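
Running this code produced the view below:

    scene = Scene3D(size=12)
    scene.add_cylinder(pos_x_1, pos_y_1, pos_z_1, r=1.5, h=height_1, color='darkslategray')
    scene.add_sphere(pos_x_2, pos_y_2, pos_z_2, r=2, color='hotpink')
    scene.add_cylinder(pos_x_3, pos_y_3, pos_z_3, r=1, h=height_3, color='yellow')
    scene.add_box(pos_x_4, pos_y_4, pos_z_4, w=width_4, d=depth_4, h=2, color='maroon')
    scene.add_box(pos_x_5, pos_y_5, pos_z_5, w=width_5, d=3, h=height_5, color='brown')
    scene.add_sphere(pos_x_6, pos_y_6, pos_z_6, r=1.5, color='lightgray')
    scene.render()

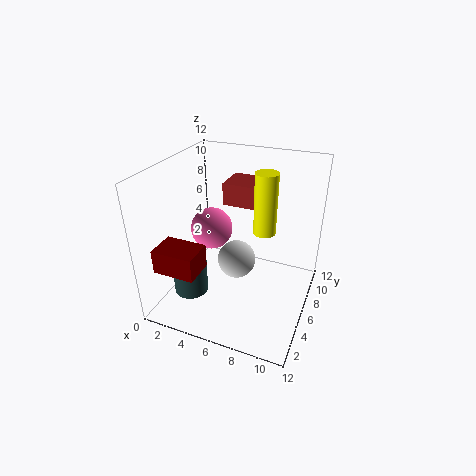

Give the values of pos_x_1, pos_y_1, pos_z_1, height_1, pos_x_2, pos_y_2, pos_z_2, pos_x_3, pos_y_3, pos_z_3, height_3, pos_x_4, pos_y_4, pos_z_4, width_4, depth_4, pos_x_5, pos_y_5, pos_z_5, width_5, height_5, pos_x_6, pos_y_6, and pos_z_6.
pos_x_1 = 2; pos_y_1 = 4.5; pos_z_1 = 0.5; height_1 = 3; pos_x_2 = 2; pos_y_2 = 9; pos_z_2 = 4.5; pos_x_3 = 7.5; pos_y_3 = 8.5; pos_z_3 = 5.5; height_3 = 5.5; pos_x_4 = 0.5; pos_y_4 = 1.5; pos_z_4 = 4; width_4 = 3.5; depth_4 = 2.5; pos_x_5 = 3.5; pos_y_5 = 8.5; pos_z_5 = 7.5; width_5 = 4; height_5 = 2; pos_x_6 = 6.5; pos_y_6 = 4.5; pos_z_6 = 5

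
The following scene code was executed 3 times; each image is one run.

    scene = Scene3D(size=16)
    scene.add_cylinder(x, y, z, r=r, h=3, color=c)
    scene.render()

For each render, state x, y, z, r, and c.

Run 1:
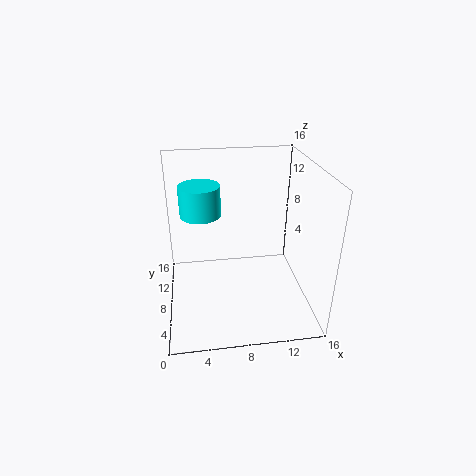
x = 4
y = 6
z = 12
r = 2
c = 'cyan'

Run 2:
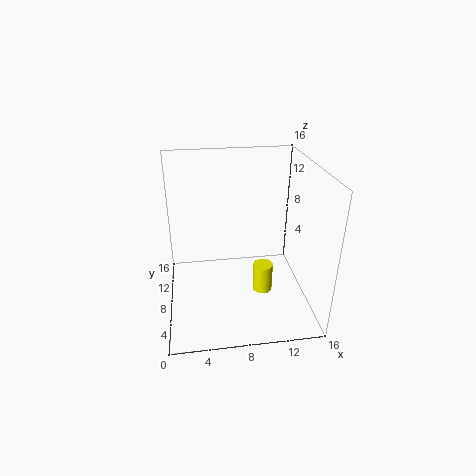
x = 10
y = 4
z = 4
r = 1
c = 'yellow'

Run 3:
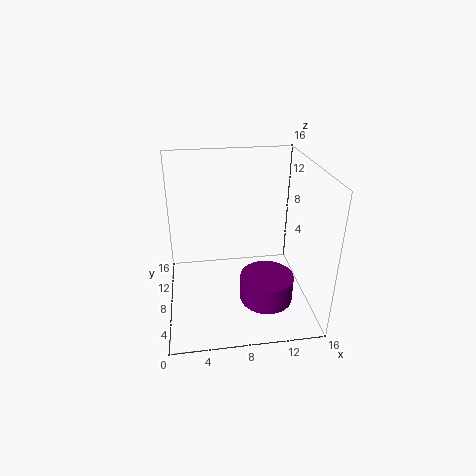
x = 11
y = 6
z = 1
r = 3
c = 'purple'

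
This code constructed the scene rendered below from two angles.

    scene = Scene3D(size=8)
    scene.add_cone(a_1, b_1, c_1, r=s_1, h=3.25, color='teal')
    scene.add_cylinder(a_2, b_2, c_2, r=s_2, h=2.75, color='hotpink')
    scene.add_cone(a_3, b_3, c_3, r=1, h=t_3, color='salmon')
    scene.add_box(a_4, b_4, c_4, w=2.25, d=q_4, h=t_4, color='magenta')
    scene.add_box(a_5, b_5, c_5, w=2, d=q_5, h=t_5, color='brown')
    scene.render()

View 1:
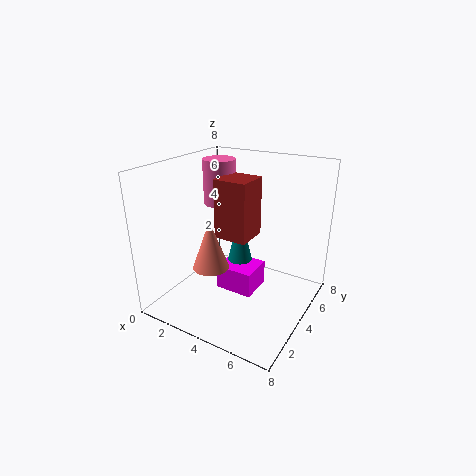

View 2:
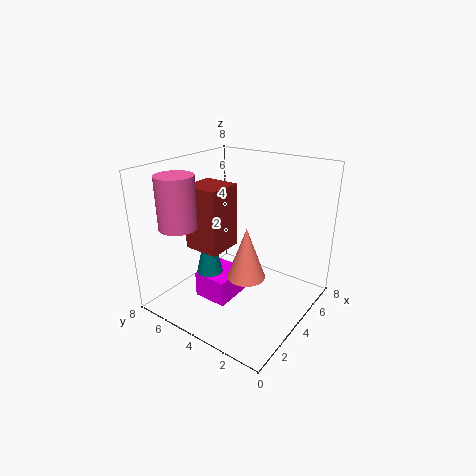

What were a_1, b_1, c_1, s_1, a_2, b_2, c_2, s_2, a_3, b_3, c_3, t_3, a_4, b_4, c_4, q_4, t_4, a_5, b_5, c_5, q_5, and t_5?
a_1 = 3.25; b_1 = 5.5; c_1 = 1.75; s_1 = 0.75; a_2 = 1.5; b_2 = 6; c_2 = 5; s_2 = 1; a_3 = 3; b_3 = 2.75; c_3 = 2.5; t_3 = 2.75; a_4 = 2.5; b_4 = 4; c_4 = 0.25; q_4 = 2; t_4 = 1.5; a_5 = 2.25; b_5 = 4.25; c_5 = 3.5; q_5 = 2; t_5 = 3.5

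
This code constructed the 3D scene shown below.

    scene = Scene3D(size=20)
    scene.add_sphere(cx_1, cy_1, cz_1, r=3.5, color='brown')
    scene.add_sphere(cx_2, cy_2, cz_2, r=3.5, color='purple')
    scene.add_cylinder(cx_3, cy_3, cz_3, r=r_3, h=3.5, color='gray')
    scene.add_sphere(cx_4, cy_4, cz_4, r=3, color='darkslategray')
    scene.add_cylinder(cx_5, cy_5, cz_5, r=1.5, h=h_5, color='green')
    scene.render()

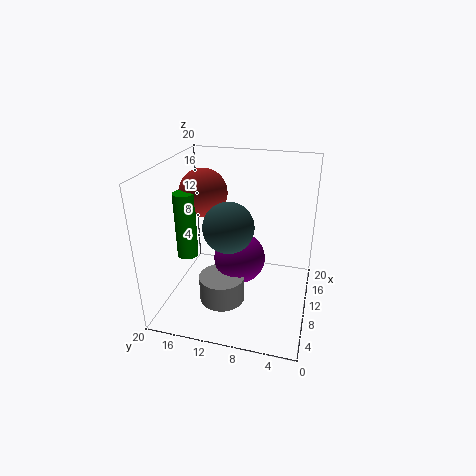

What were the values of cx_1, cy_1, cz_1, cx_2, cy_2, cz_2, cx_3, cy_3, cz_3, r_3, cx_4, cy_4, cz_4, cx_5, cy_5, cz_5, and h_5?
cx_1 = 13, cy_1 = 16, cz_1 = 15, cx_2 = 9, cy_2 = 9.5, cz_2 = 7.5, cx_3 = 5.5, cy_3 = 11, cz_3 = 3, r_3 = 3, cx_4 = 4, cy_4 = 9.5, cz_4 = 14.5, cx_5 = 9.5, cy_5 = 17.5, cz_5 = 6.5, h_5 = 9.5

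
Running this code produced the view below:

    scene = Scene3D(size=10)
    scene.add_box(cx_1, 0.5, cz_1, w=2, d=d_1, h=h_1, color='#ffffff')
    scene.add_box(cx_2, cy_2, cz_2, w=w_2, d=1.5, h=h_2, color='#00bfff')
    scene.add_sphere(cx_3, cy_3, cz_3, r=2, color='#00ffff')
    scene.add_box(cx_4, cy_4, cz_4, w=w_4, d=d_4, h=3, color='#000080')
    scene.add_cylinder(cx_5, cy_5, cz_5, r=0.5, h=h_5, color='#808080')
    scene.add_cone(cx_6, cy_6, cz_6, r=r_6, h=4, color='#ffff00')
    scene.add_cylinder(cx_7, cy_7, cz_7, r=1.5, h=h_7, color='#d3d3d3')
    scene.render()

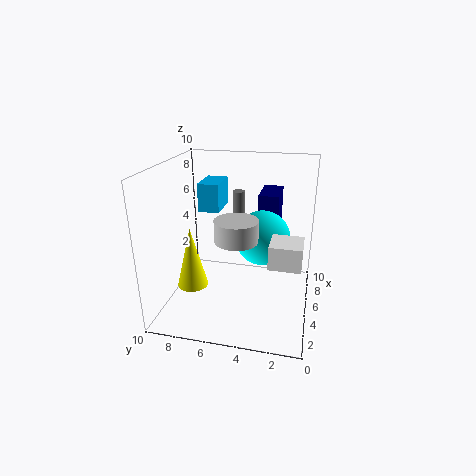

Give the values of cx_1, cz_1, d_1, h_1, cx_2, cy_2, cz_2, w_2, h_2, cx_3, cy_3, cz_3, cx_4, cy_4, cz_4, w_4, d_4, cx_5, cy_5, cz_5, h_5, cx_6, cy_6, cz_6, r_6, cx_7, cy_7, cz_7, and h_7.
cx_1 = 2, cz_1 = 4.5, d_1 = 2, h_1 = 1.5, cx_2 = 5.5, cy_2 = 6.5, cz_2 = 6.5, w_2 = 2.5, h_2 = 2, cx_3 = 6.5, cy_3 = 3.5, cz_3 = 4.5, cx_4 = 7, cy_4 = 2.5, cz_4 = 4.5, w_4 = 3, d_4 = 1.5, cx_5 = 9.5, cy_5 = 6, cz_5 = 3, h_5 = 4, cx_6 = 2.5, cy_6 = 7.5, cz_6 = 2.5, r_6 = 1, cx_7 = 4.5, cy_7 = 5, cz_7 = 5, h_7 = 1.5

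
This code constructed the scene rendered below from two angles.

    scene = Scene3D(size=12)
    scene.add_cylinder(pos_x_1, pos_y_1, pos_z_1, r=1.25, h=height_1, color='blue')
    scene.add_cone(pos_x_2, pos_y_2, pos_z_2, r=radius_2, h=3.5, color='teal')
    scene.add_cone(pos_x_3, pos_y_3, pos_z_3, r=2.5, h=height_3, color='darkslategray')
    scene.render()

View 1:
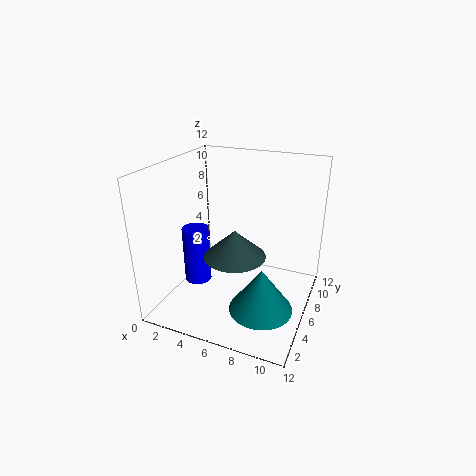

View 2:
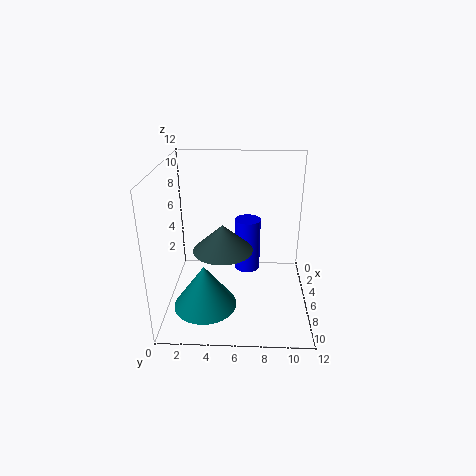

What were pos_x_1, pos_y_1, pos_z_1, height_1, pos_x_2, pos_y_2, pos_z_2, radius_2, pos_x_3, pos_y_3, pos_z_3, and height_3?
pos_x_1 = 1.5
pos_y_1 = 6.75
pos_z_1 = 0.5
height_1 = 5.25
pos_x_2 = 9
pos_y_2 = 3.5
pos_z_2 = 1.5
radius_2 = 2.5
pos_x_3 = 6.25
pos_y_3 = 4.75
pos_z_3 = 5
height_3 = 2.25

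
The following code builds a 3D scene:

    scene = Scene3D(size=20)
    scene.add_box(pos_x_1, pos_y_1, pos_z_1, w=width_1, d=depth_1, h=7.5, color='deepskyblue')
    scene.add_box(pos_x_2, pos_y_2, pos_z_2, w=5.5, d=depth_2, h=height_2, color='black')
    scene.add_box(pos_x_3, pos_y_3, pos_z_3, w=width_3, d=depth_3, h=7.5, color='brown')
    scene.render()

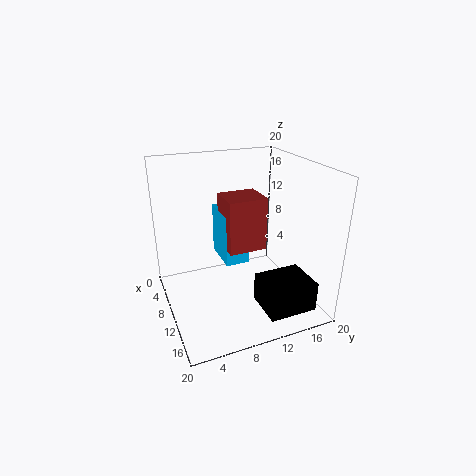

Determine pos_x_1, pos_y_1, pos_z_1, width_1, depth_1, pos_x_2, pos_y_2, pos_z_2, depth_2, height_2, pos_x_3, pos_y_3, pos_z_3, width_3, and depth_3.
pos_x_1 = 3.5
pos_y_1 = 8.5
pos_z_1 = 5.5
width_1 = 6
depth_1 = 3.5
pos_x_2 = 13.5
pos_y_2 = 11
pos_z_2 = 2
depth_2 = 6.5
height_2 = 4
pos_x_3 = 6
pos_y_3 = 8.5
pos_z_3 = 8
width_3 = 5
depth_3 = 5.5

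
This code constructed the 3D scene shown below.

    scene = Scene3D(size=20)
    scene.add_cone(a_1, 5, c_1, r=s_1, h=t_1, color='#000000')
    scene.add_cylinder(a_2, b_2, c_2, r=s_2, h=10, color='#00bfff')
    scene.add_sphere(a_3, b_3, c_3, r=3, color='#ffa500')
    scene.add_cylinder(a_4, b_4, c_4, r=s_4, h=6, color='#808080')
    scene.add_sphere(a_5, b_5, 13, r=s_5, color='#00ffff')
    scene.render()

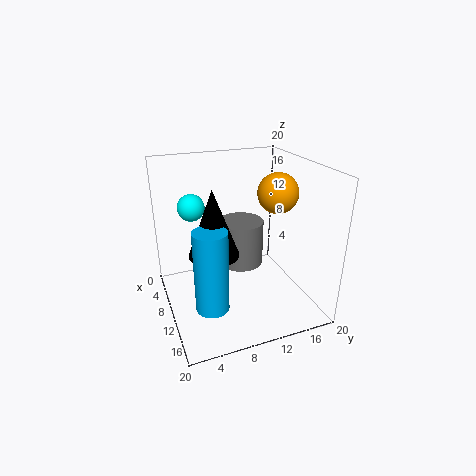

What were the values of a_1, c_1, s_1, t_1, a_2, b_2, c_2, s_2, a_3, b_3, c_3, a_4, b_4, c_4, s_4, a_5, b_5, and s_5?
a_1 = 15; c_1 = 11; s_1 = 3; t_1 = 8; a_2 = 17; b_2 = 4; c_2 = 5; s_2 = 2; a_3 = 8; b_3 = 17; c_3 = 15; a_4 = 11; b_4 = 10; c_4 = 7; s_4 = 3; a_5 = 4; b_5 = 5; s_5 = 2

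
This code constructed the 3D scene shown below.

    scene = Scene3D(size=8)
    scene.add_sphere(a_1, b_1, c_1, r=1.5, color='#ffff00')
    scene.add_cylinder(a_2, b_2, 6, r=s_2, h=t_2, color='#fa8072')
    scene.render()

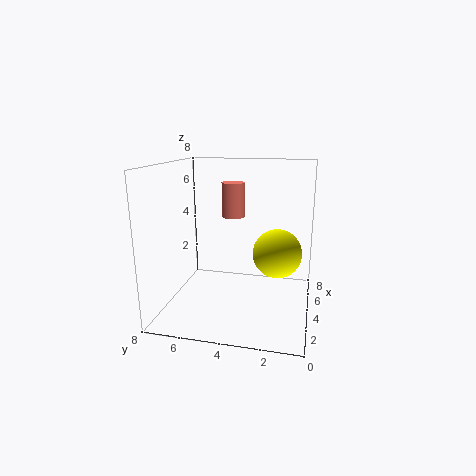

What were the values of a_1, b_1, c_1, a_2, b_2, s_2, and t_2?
a_1 = 6, b_1 = 2, c_1 = 2.5, a_2 = 1, b_2 = 3.5, s_2 = 0.5, t_2 = 1.5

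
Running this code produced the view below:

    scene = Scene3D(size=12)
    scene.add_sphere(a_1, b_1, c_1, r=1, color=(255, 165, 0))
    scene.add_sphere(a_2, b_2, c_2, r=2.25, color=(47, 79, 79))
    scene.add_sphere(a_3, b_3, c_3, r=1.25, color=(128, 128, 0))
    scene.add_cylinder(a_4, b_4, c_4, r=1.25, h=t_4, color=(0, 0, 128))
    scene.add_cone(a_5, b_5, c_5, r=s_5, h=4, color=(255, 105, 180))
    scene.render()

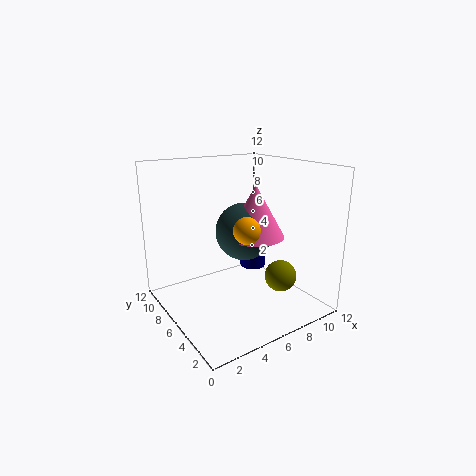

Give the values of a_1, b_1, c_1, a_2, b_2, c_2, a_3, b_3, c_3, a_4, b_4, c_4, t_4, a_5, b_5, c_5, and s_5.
a_1 = 4.75
b_1 = 3
c_1 = 7.75
a_2 = 5.75
b_2 = 4.75
c_2 = 7
a_3 = 7.75
b_3 = 2.5
c_3 = 3.5
a_4 = 10
b_4 = 9.25
c_4 = 1.25
t_4 = 2.5
a_5 = 6.25
b_5 = 4
c_5 = 6.75
s_5 = 2.25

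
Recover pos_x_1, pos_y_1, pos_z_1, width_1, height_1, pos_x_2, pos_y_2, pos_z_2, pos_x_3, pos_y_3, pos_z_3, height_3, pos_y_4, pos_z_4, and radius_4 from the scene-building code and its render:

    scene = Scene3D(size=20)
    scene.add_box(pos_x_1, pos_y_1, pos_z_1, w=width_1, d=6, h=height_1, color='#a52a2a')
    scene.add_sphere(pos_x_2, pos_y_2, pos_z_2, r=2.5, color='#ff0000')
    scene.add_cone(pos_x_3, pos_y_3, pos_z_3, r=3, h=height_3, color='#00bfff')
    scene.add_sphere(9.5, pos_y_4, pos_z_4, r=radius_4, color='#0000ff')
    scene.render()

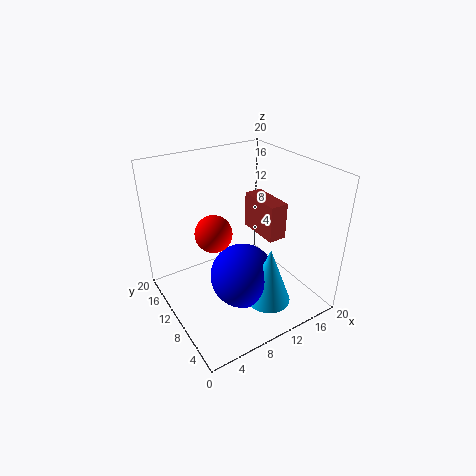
pos_x_1 = 12.5
pos_y_1 = 6
pos_z_1 = 10.5
width_1 = 2.5
height_1 = 5
pos_x_2 = 6.5
pos_y_2 = 10.5
pos_z_2 = 11.5
pos_x_3 = 11.5
pos_y_3 = 4.5
pos_z_3 = 2.5
height_3 = 8
pos_y_4 = 8
pos_z_4 = 5
radius_4 = 4.5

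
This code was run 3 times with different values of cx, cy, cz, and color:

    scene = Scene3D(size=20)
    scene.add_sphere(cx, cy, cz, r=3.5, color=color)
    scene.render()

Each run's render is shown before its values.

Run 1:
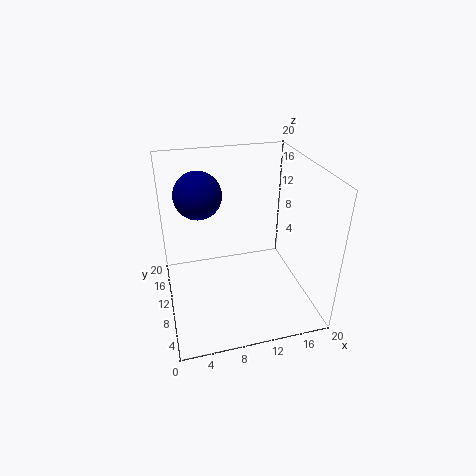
cx = 5.5
cy = 15.5
cz = 14.5
color = 'navy'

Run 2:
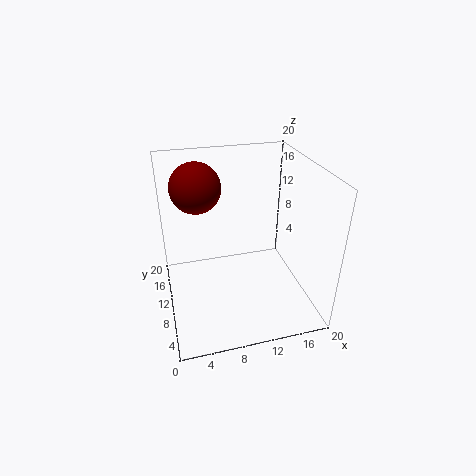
cx = 5
cy = 13.5
cz = 16.5
color = 'maroon'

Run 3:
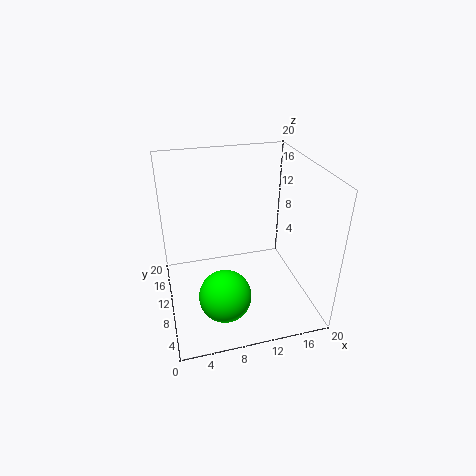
cx = 7
cy = 5.5
cz = 4
color = 'lime'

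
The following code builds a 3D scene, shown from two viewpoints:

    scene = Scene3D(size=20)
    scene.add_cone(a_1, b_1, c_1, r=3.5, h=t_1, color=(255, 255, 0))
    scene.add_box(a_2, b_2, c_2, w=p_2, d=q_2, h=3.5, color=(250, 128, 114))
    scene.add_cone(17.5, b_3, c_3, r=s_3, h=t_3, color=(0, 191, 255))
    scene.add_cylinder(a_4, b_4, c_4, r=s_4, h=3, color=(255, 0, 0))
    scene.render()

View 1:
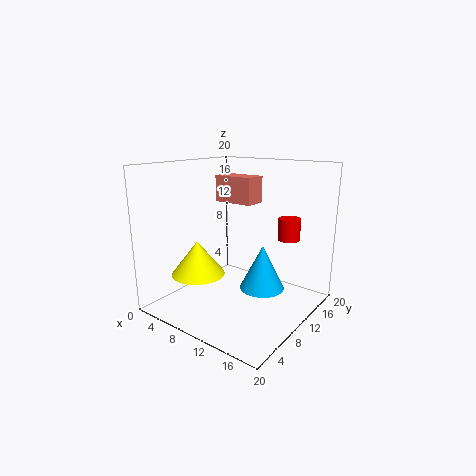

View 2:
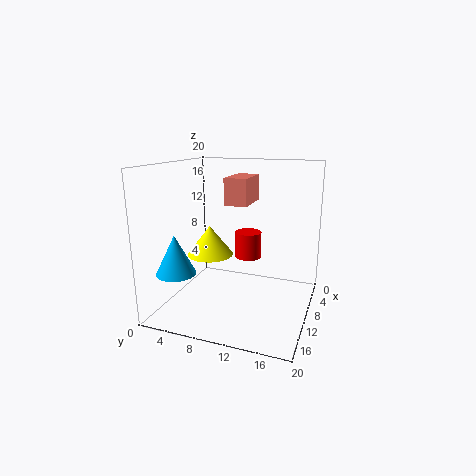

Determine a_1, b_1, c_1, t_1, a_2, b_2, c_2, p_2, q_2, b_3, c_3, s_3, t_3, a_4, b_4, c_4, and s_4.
a_1 = 7.5; b_1 = 4.5; c_1 = 6; t_1 = 4.5; a_2 = 7; b_2 = 9; c_2 = 15; p_2 = 5.5; q_2 = 3; b_3 = 4.5; c_3 = 7; s_3 = 2.5; t_3 = 5; a_4 = 16; b_4 = 13.5; c_4 = 10; s_4 = 1.5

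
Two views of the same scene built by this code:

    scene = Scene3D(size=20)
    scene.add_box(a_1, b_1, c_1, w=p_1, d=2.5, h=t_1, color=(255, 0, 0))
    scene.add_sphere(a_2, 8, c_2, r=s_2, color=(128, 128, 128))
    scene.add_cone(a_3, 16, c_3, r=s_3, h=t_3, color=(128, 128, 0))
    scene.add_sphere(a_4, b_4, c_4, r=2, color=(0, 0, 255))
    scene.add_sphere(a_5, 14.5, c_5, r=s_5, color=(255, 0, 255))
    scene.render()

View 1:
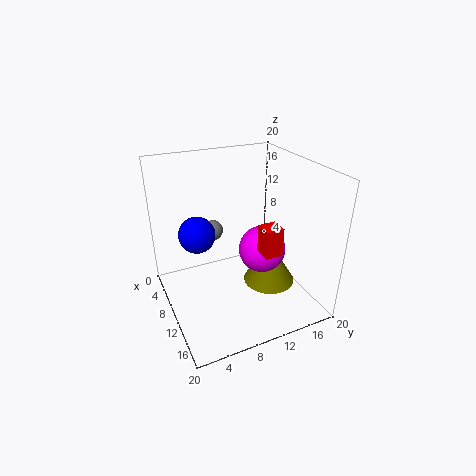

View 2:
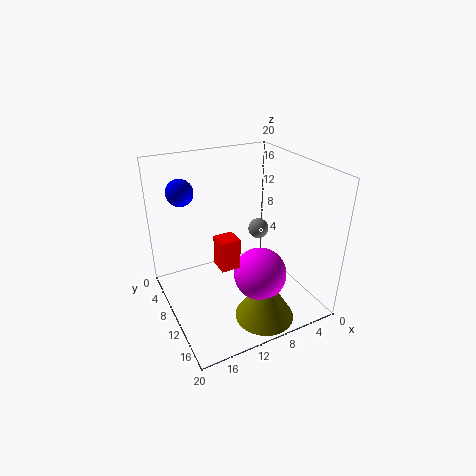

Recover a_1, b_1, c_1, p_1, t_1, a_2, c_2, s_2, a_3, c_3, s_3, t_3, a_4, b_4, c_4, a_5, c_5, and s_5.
a_1 = 12
b_1 = 12
c_1 = 8.5
p_1 = 2.5
t_1 = 4
a_2 = 5.5
c_2 = 9.5
s_2 = 1.5
a_3 = 9
c_3 = 0.5
s_3 = 4
t_3 = 6.5
a_4 = 15.5
b_4 = 2.5
c_4 = 15
a_5 = 9
c_5 = 6.5
s_5 = 3.5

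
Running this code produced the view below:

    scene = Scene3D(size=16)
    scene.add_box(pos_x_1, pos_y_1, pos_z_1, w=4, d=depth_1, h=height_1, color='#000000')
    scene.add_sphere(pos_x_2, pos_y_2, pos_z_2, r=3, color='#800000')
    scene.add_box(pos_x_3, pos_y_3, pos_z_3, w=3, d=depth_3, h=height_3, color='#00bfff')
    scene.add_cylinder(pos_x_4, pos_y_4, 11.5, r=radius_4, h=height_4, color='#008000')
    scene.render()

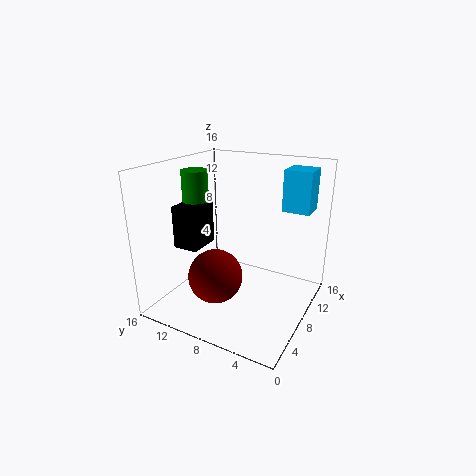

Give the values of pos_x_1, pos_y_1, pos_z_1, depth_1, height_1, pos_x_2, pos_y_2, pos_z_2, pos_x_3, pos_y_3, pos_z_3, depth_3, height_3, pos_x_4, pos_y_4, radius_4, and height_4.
pos_x_1 = 6
pos_y_1 = 12.5
pos_z_1 = 6
depth_1 = 3
height_1 = 5
pos_x_2 = 5.5
pos_y_2 = 9.5
pos_z_2 = 4
pos_x_3 = 10.5
pos_y_3 = 1
pos_z_3 = 11
depth_3 = 3
height_3 = 4.5
pos_x_4 = 8
pos_y_4 = 13.5
radius_4 = 1.5
height_4 = 3.5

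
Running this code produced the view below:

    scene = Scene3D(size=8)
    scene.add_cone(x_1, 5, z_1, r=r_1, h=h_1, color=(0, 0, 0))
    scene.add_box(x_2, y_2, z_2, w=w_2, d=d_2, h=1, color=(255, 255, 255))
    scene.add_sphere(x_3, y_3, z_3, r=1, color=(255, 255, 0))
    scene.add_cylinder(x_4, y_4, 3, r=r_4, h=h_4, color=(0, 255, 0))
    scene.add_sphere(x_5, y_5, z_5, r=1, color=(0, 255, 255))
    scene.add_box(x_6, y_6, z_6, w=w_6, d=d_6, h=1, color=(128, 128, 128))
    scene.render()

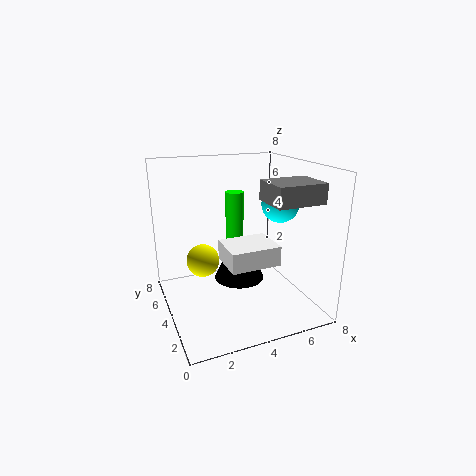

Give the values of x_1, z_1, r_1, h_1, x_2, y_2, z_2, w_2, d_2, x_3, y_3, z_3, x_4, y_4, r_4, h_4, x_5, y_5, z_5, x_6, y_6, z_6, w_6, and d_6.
x_1 = 4.5; z_1 = 1; r_1 = 1.5; h_1 = 3; x_2 = 2.5; y_2 = 1; z_2 = 3.5; w_2 = 2.5; d_2 = 2; x_3 = 2.5; y_3 = 6; z_3 = 2; x_4 = 4; y_4 = 4.5; r_4 = 0.5; h_4 = 3.5; x_5 = 6; y_5 = 3; z_5 = 6; x_6 = 4.5; y_6 = 0.5; z_6 = 6.5; w_6 = 2.5; d_6 = 2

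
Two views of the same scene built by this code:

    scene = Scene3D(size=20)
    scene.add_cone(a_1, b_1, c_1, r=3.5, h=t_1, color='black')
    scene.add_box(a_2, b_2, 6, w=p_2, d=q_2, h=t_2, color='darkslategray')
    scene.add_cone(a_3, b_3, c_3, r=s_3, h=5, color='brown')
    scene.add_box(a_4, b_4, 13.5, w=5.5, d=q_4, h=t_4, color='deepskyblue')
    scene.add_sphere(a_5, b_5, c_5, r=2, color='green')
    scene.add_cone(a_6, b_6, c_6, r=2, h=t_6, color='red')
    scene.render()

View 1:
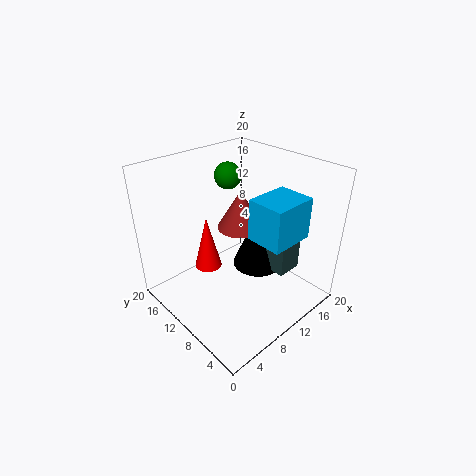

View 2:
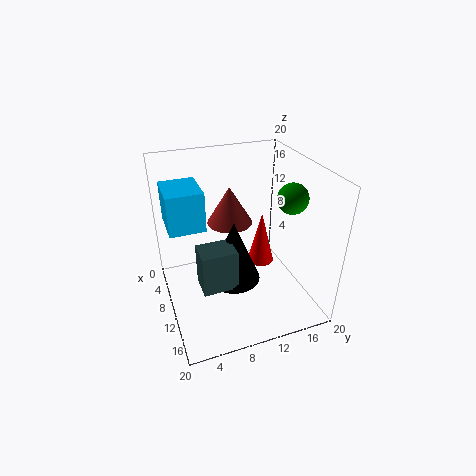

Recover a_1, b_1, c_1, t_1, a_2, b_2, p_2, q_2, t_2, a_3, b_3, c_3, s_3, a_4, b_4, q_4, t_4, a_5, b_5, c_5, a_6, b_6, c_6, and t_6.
a_1 = 12.5
b_1 = 8.5
c_1 = 5.5
t_1 = 8.5
a_2 = 12
b_2 = 3.5
p_2 = 3.5
q_2 = 4.5
t_2 = 5.5
a_3 = 9.5
b_3 = 9
c_3 = 12.5
s_3 = 3
a_4 = 7
b_4 = 0.5
q_4 = 4.5
t_4 = 5
a_5 = 13.5
b_5 = 16
c_5 = 16.5
a_6 = 8
b_6 = 14.5
c_6 = 4
t_6 = 8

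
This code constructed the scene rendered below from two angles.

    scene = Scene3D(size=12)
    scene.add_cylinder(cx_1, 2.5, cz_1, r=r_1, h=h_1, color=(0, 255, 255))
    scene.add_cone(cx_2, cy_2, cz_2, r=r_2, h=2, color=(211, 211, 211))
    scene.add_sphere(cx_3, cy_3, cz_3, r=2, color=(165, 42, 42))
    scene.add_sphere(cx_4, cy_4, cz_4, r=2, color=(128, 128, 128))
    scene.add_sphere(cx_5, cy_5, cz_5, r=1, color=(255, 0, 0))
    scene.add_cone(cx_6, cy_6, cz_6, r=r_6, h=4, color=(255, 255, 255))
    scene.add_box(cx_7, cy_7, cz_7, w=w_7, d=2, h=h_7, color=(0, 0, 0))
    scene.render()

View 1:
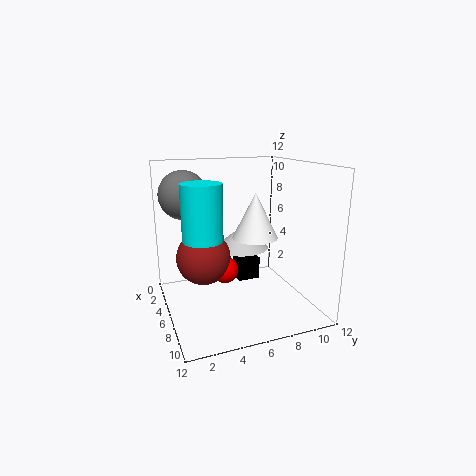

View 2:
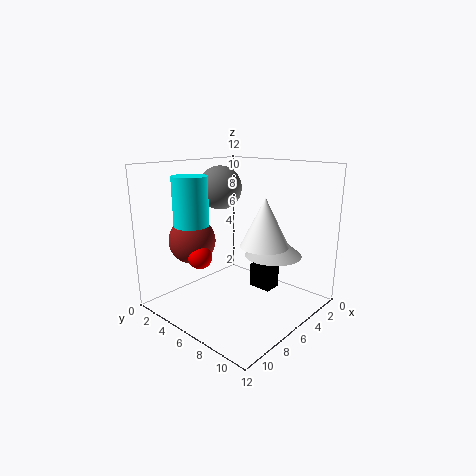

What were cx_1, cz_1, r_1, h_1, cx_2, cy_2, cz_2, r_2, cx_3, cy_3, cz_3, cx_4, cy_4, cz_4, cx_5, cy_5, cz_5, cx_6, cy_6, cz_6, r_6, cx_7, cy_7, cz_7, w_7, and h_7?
cx_1 = 8, cz_1 = 6.5, r_1 = 1.5, h_1 = 4.5, cx_2 = 3, cy_2 = 7.5, cz_2 = 4, r_2 = 2.5, cx_3 = 8, cy_3 = 2.5, cz_3 = 5.5, cx_4 = 4, cy_4 = 2, cz_4 = 9.5, cx_5 = 8.5, cy_5 = 4, cz_5 = 4.5, cx_6 = 5, cy_6 = 8, cz_6 = 5.5, r_6 = 2, cx_7 = 3.5, cy_7 = 6.5, cz_7 = 1.5, w_7 = 1.5, h_7 = 2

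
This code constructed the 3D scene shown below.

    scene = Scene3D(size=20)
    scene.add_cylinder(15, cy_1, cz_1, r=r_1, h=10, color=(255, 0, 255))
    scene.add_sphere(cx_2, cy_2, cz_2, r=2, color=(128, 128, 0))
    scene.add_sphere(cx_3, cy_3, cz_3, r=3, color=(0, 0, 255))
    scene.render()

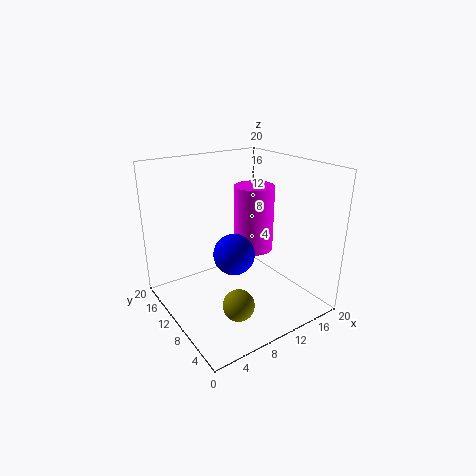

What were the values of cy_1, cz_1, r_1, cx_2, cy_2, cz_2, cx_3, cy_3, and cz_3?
cy_1 = 13; cz_1 = 6; r_1 = 3; cx_2 = 6; cy_2 = 4; cz_2 = 4; cx_3 = 10; cy_3 = 11; cz_3 = 7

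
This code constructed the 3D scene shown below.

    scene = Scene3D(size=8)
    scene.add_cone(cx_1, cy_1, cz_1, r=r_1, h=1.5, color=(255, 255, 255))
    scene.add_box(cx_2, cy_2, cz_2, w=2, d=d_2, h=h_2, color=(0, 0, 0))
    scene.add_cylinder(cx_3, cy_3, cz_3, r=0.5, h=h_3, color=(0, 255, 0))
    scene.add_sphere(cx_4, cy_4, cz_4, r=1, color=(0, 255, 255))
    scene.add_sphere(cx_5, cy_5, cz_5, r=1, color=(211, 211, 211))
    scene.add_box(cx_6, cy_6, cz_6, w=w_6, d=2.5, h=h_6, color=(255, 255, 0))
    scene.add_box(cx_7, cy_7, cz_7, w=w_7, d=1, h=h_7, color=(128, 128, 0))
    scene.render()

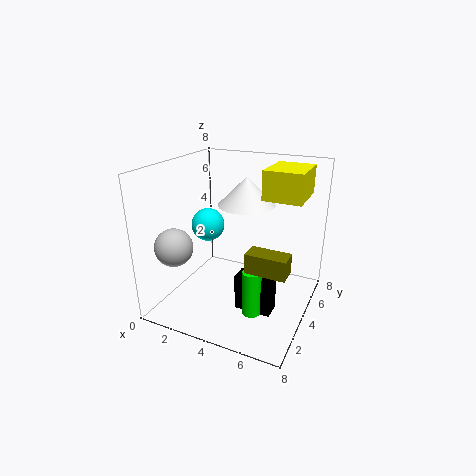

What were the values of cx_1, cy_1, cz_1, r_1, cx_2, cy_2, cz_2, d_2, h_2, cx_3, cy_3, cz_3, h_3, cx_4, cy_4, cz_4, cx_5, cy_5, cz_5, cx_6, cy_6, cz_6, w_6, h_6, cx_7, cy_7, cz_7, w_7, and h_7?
cx_1 = 4.5; cy_1 = 4; cz_1 = 6; r_1 = 1.5; cx_2 = 4.5; cy_2 = 2.5; cz_2 = 0.5; d_2 = 1; h_2 = 2; cx_3 = 5.5; cy_3 = 2.5; cz_3 = 0.5; h_3 = 2.5; cx_4 = 1.5; cy_4 = 5; cz_4 = 4; cx_5 = 1.5; cy_5 = 1.5; cz_5 = 4; cx_6 = 5.5; cy_6 = 3.5; cz_6 = 6.5; w_6 = 2; h_6 = 1.5; cx_7 = 5.5; cy_7 = 1.5; cz_7 = 3.5; w_7 = 2; h_7 = 1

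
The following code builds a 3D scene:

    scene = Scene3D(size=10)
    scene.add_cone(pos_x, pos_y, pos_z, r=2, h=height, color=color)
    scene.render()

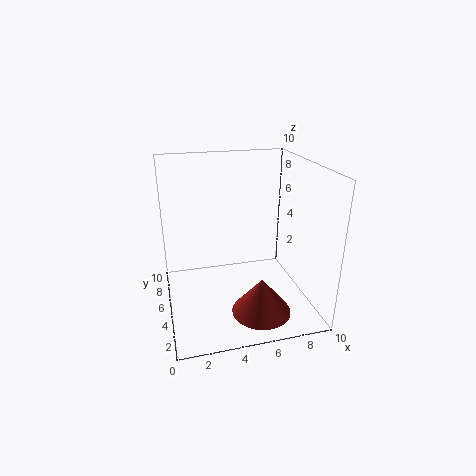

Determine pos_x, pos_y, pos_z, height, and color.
pos_x = 6
pos_y = 2.5
pos_z = 0.5
height = 2.5
color = 'brown'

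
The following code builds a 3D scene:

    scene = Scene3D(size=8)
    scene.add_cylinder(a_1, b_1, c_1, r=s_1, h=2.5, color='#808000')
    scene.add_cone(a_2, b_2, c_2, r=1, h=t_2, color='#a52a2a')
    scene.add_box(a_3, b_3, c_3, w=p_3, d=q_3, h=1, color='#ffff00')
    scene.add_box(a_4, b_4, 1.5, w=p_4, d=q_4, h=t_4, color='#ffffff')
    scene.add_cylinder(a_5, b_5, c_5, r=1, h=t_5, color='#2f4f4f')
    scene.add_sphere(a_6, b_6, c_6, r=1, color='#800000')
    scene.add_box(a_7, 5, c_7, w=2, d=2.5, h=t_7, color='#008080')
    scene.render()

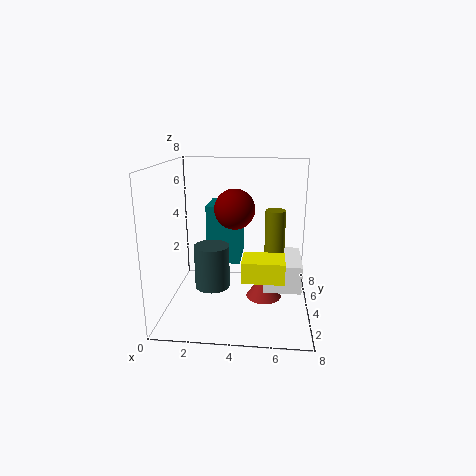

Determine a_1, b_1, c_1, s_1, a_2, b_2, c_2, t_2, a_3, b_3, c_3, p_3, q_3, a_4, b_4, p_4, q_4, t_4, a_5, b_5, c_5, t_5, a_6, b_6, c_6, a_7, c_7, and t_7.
a_1 = 6, b_1 = 2.5, c_1 = 3.5, s_1 = 0.5, a_2 = 5.5, b_2 = 4, c_2 = 0.5, t_2 = 1.5, a_3 = 4.5, b_3 = 0.5, c_3 = 3, p_3 = 2, q_3 = 1.5, a_4 = 5.5, b_4 = 2.5, p_4 = 2, q_4 = 3, t_4 = 1.5, a_5 = 2.5, b_5 = 4, c_5 = 1, t_5 = 2.5, a_6 = 4, b_6 = 2.5, c_6 = 6, a_7 = 2, c_7 = 2, t_7 = 3.5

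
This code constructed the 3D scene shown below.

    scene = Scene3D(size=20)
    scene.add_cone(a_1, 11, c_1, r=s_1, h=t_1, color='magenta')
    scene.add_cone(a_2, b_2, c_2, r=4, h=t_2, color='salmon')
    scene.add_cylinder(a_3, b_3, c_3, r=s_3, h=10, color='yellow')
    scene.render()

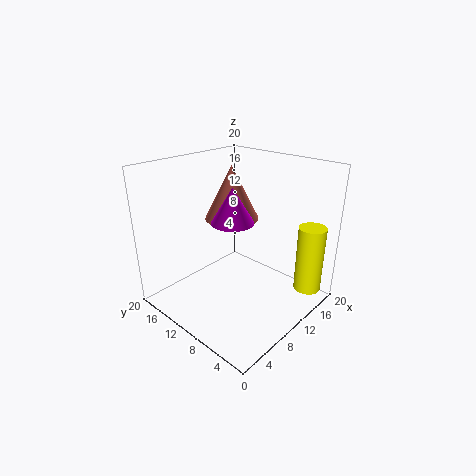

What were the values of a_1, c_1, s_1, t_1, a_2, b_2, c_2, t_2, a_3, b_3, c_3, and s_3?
a_1 = 10
c_1 = 12
s_1 = 3
t_1 = 5
a_2 = 13
b_2 = 14
c_2 = 11
t_2 = 8
a_3 = 18
b_3 = 3
c_3 = 1
s_3 = 2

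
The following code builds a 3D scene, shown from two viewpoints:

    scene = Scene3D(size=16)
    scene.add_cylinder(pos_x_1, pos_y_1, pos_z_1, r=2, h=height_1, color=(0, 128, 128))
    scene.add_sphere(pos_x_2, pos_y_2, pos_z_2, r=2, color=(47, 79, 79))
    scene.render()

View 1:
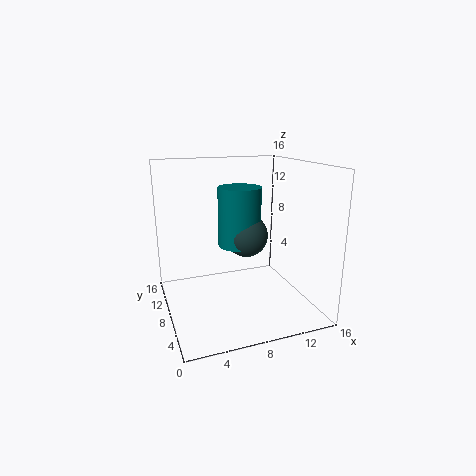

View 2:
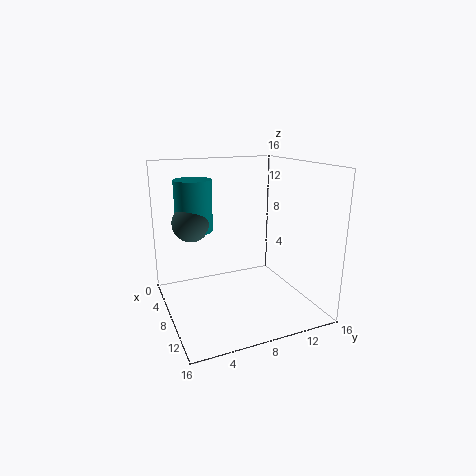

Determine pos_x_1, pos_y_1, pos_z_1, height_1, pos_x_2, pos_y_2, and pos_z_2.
pos_x_1 = 6.5
pos_y_1 = 3.5
pos_z_1 = 9
height_1 = 5.5
pos_x_2 = 7
pos_y_2 = 3
pos_z_2 = 10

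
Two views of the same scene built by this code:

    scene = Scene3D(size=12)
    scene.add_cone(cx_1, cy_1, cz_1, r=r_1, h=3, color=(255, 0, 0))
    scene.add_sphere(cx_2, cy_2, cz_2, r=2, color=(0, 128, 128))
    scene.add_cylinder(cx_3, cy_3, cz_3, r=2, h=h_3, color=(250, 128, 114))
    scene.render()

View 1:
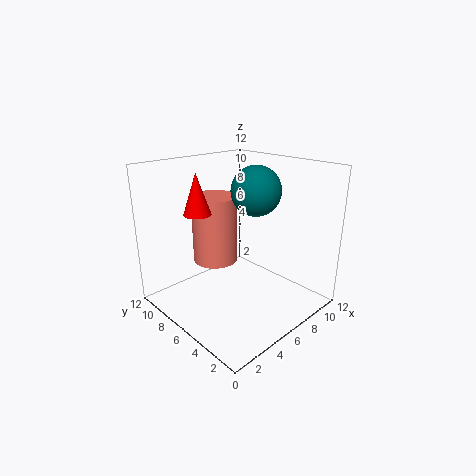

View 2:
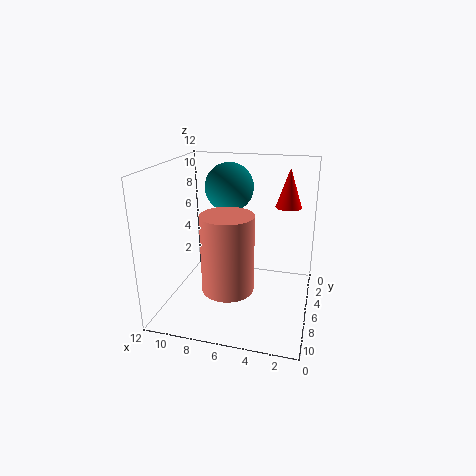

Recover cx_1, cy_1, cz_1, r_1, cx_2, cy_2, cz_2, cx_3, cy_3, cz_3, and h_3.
cx_1 = 2, cy_1 = 6, cz_1 = 9, r_1 = 1, cx_2 = 7, cy_2 = 5, cz_2 = 10, cx_3 = 6, cy_3 = 9, cz_3 = 3, h_3 = 6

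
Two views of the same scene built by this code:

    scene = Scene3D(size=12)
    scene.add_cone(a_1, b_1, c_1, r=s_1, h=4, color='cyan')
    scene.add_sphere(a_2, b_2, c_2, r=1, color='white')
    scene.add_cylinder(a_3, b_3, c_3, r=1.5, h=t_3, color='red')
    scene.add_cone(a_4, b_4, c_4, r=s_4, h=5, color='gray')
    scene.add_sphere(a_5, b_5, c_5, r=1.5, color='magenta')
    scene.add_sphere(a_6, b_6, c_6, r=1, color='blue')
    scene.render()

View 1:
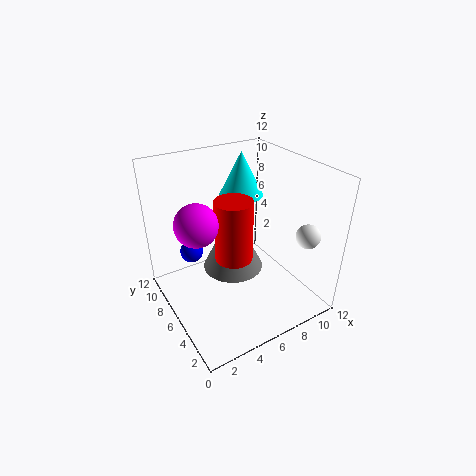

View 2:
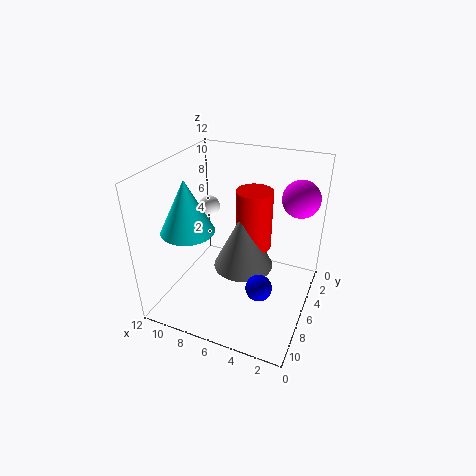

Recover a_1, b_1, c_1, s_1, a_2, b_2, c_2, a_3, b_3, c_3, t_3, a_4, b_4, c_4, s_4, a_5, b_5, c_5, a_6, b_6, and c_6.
a_1 = 8.5, b_1 = 9.5, c_1 = 8, s_1 = 2, a_2 = 10.5, b_2 = 2.5, c_2 = 6.5, a_3 = 5, b_3 = 5, c_3 = 5, t_3 = 5, a_4 = 5.5, b_4 = 6, c_4 = 3.5, s_4 = 2.5, a_5 = 1.5, b_5 = 4, c_5 = 9.5, a_6 = 3, b_6 = 9, c_6 = 4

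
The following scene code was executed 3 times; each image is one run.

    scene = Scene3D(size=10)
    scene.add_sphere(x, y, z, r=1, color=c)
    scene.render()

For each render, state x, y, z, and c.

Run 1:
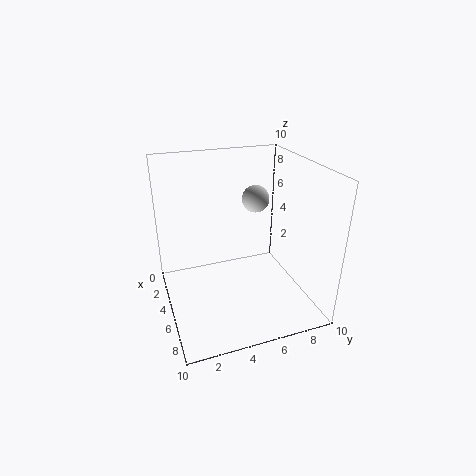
x = 3.25; y = 7; z = 7; c = 'lightgray'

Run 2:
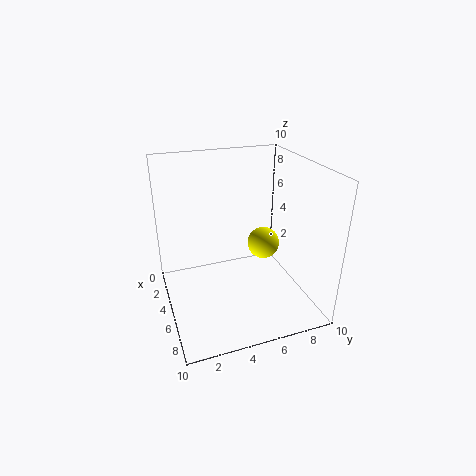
x = 7; y = 6; z = 5.5; c = 'yellow'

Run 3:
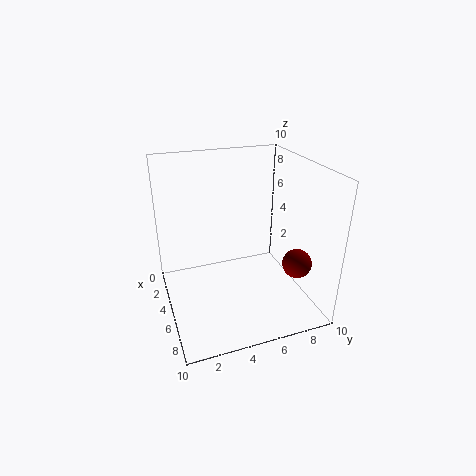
x = 7.25; y = 8.5; z = 3.5; c = 'maroon'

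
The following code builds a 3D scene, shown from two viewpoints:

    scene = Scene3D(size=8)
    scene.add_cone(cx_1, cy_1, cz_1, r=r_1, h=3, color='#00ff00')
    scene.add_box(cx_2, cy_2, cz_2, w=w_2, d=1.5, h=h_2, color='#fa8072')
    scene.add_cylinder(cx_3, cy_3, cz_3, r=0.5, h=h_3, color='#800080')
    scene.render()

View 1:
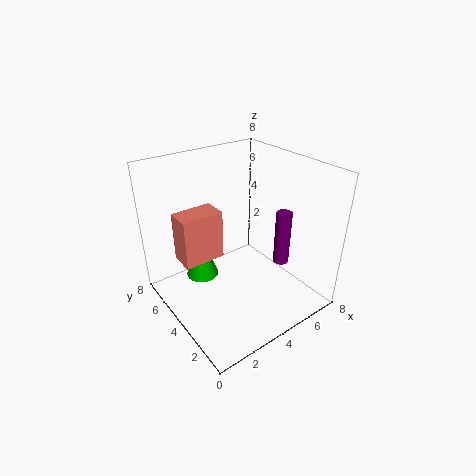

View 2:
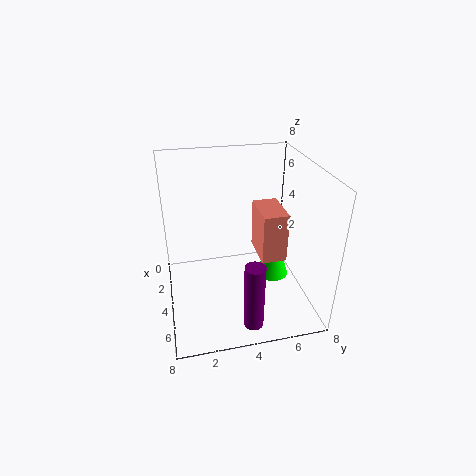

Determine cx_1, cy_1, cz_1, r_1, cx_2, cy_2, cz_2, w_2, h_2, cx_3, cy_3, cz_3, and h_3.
cx_1 = 3, cy_1 = 6.5, cz_1 = 0.5, r_1 = 1, cx_2 = 1.5, cy_2 = 5.5, cz_2 = 2, w_2 = 2.5, h_2 = 3, cx_3 = 7.5, cy_3 = 4, cz_3 = 1, h_3 = 3.5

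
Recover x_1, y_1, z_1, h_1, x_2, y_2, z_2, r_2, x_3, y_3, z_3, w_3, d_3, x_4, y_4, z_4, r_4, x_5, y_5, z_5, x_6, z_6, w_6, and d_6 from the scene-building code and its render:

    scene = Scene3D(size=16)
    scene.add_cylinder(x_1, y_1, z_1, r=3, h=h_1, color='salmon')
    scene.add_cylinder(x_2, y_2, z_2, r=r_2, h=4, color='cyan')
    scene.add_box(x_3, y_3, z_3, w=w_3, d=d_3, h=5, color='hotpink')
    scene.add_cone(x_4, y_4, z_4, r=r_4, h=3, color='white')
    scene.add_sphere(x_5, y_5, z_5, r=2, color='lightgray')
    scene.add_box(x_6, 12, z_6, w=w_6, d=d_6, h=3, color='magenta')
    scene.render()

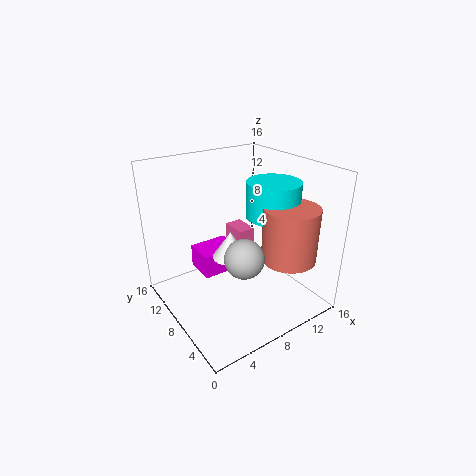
x_1 = 12
y_1 = 4
z_1 = 6
h_1 = 6
x_2 = 12
y_2 = 7
z_2 = 10
r_2 = 3
x_3 = 9
y_3 = 9
z_3 = 3
w_3 = 2
d_3 = 3
x_4 = 7
y_4 = 8
z_4 = 6
r_4 = 2
x_5 = 6
y_5 = 4
z_5 = 8
x_6 = 6
z_6 = 1
w_6 = 5
d_6 = 4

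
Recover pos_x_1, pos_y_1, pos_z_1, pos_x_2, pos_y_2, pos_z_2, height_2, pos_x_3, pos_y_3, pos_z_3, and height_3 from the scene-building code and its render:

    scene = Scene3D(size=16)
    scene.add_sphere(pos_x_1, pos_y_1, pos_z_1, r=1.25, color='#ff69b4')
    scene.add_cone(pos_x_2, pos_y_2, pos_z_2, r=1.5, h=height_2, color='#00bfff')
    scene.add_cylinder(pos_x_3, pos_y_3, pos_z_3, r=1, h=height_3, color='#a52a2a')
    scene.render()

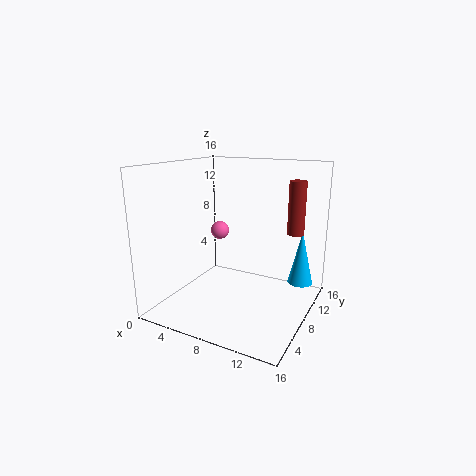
pos_x_1 = 1.75; pos_y_1 = 14.5; pos_z_1 = 6.25; pos_x_2 = 13.75; pos_y_2 = 13.5; pos_z_2 = 1.5; height_2 = 6.5; pos_x_3 = 13; pos_y_3 = 13; pos_z_3 = 7.75; height_3 = 6.25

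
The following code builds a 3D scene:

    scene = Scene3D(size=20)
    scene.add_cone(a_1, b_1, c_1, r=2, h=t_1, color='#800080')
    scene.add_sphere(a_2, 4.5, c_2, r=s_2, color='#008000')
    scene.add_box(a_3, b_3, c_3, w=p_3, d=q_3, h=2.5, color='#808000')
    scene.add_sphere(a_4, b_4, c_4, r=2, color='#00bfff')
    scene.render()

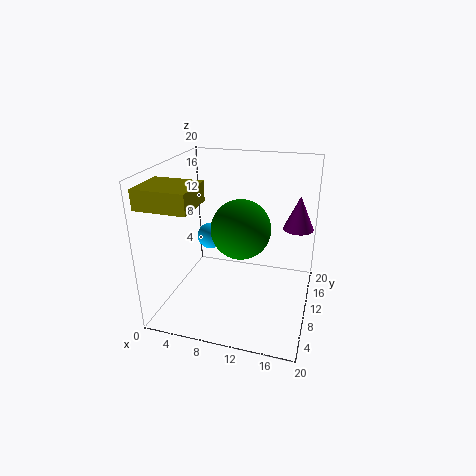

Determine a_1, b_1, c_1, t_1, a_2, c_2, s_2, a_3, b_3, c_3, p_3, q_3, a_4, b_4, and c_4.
a_1 = 18
b_1 = 11
c_1 = 12
t_1 = 4.5
a_2 = 12
c_2 = 14
s_2 = 3.5
a_3 = 0.5
b_3 = 0.5
c_3 = 16.5
p_3 = 6.5
q_3 = 5.5
a_4 = 4.5
b_4 = 13.5
c_4 = 8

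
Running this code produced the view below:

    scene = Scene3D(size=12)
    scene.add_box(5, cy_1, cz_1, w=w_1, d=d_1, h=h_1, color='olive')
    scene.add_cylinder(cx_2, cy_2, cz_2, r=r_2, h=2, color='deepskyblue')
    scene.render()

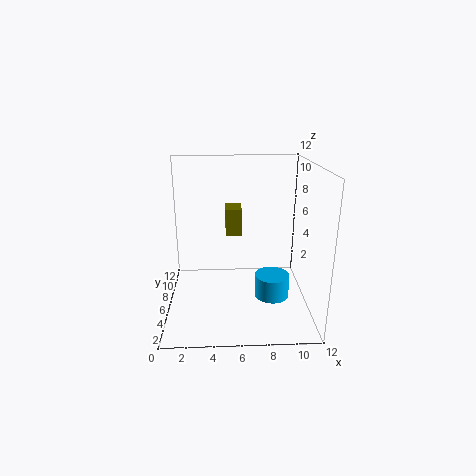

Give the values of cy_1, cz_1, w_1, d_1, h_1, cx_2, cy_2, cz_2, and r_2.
cy_1 = 9
cz_1 = 5
w_1 = 1.5
d_1 = 2.5
h_1 = 2.5
cx_2 = 9
cy_2 = 6
cz_2 = 0.5
r_2 = 1.5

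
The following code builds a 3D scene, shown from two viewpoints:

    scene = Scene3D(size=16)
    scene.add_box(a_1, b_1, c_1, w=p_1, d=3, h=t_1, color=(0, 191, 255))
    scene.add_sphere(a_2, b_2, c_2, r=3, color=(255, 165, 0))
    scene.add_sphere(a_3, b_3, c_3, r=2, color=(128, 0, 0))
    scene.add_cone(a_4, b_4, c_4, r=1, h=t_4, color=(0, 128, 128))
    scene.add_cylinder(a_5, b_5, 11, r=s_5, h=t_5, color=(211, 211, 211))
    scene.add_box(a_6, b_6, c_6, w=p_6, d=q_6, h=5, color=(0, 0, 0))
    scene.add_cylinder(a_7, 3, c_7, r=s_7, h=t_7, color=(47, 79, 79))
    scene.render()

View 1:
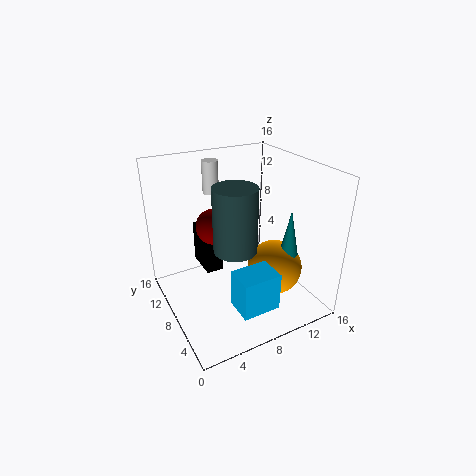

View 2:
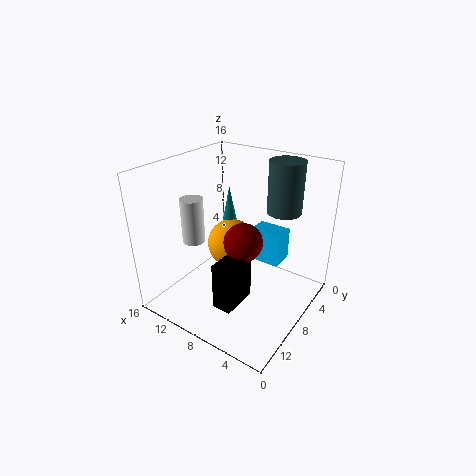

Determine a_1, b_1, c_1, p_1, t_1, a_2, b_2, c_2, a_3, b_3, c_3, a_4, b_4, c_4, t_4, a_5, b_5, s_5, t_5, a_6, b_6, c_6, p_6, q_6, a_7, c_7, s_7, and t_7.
a_1 = 5; b_1 = 1; c_1 = 3; p_1 = 4; t_1 = 4; a_2 = 11; b_2 = 5; c_2 = 5; a_3 = 6; b_3 = 10; c_3 = 9; a_4 = 12; b_4 = 4; c_4 = 7; t_4 = 5; a_5 = 8; b_5 = 15; s_5 = 1; t_5 = 4; a_6 = 5; b_6 = 10; c_6 = 3; p_6 = 2; q_6 = 4; a_7 = 5; c_7 = 10; s_7 = 2; t_7 = 6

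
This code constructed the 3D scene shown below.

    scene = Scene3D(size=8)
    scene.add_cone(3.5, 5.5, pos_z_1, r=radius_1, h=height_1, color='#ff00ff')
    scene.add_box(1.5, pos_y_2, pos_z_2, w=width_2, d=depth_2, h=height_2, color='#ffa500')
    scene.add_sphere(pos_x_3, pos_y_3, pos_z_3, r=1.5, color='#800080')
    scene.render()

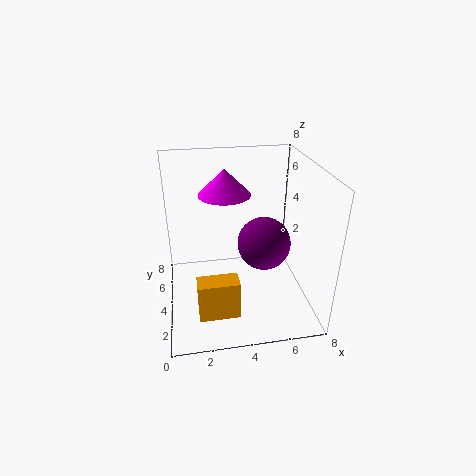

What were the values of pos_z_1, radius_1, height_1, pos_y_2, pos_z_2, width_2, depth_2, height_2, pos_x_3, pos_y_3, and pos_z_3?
pos_z_1 = 6; radius_1 = 1.5; height_1 = 1.5; pos_y_2 = 0.5; pos_z_2 = 1.5; width_2 = 2; depth_2 = 1; height_2 = 2; pos_x_3 = 5.5; pos_y_3 = 4; pos_z_3 = 3.5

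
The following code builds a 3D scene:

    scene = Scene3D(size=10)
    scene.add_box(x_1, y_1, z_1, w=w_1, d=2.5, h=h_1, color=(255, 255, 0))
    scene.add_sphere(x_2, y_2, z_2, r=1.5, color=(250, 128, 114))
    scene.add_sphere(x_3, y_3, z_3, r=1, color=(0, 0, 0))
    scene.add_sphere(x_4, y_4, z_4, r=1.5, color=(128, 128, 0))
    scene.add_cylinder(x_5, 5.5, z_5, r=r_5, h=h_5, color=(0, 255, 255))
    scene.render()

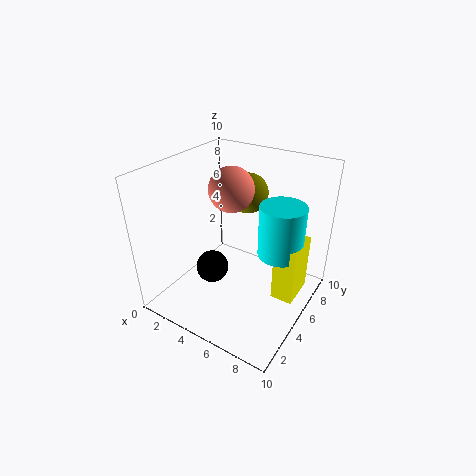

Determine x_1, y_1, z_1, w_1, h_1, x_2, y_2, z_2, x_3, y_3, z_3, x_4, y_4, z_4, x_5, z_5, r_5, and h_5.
x_1 = 8; y_1 = 4.5; z_1 = 1.5; w_1 = 1.5; h_1 = 4; x_2 = 4.5; y_2 = 5; z_2 = 8.5; x_3 = 5; y_3 = 2; z_3 = 4.5; x_4 = 4; y_4 = 8; z_4 = 7; x_5 = 8; z_5 = 4.5; r_5 = 1.5; h_5 = 3.5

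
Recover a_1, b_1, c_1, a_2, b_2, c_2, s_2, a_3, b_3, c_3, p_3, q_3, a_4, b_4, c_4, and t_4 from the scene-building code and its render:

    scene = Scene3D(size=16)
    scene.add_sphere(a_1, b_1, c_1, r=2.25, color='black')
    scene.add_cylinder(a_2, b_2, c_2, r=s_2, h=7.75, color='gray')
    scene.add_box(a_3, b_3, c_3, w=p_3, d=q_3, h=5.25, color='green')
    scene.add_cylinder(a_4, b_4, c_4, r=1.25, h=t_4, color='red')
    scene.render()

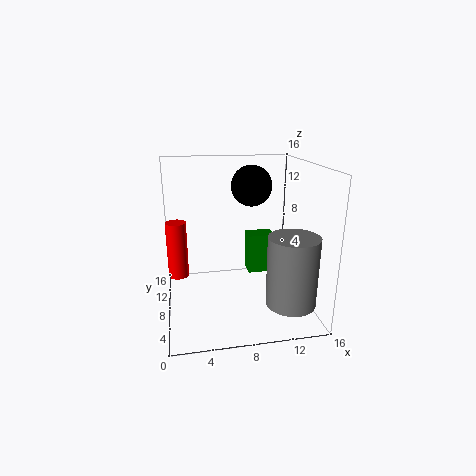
a_1 = 9.75; b_1 = 9.25; c_1 = 13.5; a_2 = 13.25; b_2 = 4.5; c_2 = 1.25; s_2 = 2.75; a_3 = 10.5; b_3 = 13.25; c_3 = 0.75; p_3 = 3.5; q_3 = 2.5; a_4 = 1.25; b_4 = 12.5; c_4 = 1.75; t_4 = 7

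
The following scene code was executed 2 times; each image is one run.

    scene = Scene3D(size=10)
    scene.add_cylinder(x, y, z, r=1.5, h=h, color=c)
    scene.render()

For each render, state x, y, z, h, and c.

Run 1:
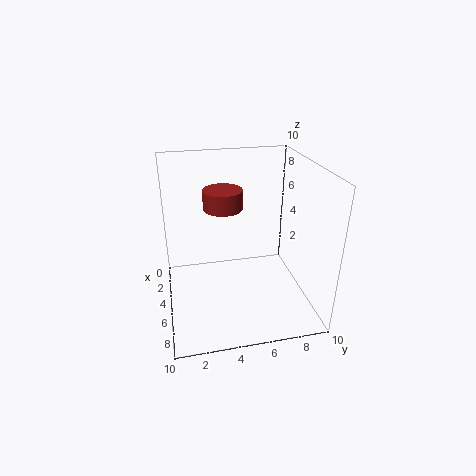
x = 2; y = 4.5; z = 6; h = 1.5; c = 'brown'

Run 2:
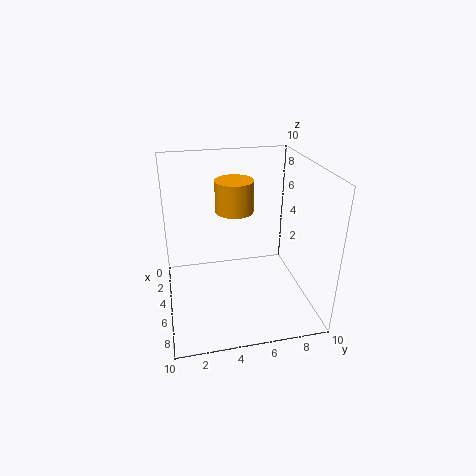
x = 1.5; y = 5.5; z = 5.5; h = 2.5; c = 'orange'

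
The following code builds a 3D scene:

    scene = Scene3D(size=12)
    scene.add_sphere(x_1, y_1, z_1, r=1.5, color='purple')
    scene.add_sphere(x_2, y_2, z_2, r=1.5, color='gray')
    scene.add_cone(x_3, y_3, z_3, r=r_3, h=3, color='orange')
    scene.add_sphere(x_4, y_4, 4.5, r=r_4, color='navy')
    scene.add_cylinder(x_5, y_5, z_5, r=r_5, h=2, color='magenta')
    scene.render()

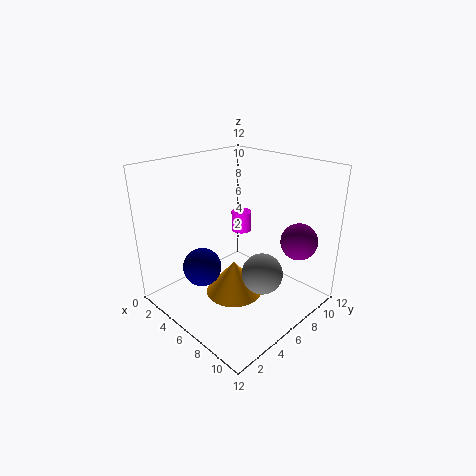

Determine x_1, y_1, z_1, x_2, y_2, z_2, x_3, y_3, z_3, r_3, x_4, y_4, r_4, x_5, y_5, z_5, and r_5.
x_1 = 10, y_1 = 9, z_1 = 6, x_2 = 10, y_2 = 4.5, z_2 = 5, x_3 = 5.5, y_3 = 6, z_3 = 0.5, r_3 = 2.5, x_4 = 5.5, y_4 = 2.5, r_4 = 1.5, x_5 = 2, y_5 = 10.5, z_5 = 4, r_5 = 1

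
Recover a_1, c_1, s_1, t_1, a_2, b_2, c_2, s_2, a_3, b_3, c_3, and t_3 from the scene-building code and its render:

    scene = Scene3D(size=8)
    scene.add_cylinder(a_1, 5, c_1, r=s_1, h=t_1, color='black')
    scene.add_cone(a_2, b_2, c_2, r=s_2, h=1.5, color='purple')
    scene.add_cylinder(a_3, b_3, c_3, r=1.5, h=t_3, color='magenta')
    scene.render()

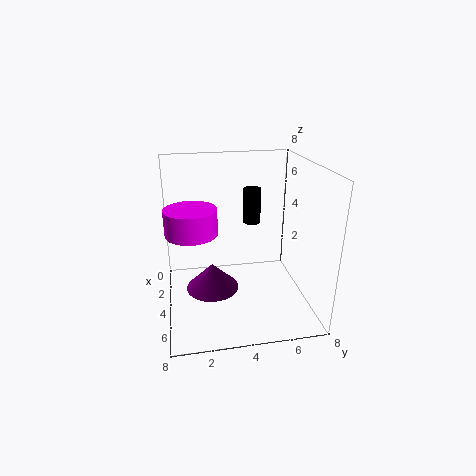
a_1 = 3; c_1 = 4.5; s_1 = 0.5; t_1 = 2; a_2 = 4; b_2 = 2.5; c_2 = 1; s_2 = 1.5; a_3 = 3; b_3 = 1.5; c_3 = 4; t_3 = 1.5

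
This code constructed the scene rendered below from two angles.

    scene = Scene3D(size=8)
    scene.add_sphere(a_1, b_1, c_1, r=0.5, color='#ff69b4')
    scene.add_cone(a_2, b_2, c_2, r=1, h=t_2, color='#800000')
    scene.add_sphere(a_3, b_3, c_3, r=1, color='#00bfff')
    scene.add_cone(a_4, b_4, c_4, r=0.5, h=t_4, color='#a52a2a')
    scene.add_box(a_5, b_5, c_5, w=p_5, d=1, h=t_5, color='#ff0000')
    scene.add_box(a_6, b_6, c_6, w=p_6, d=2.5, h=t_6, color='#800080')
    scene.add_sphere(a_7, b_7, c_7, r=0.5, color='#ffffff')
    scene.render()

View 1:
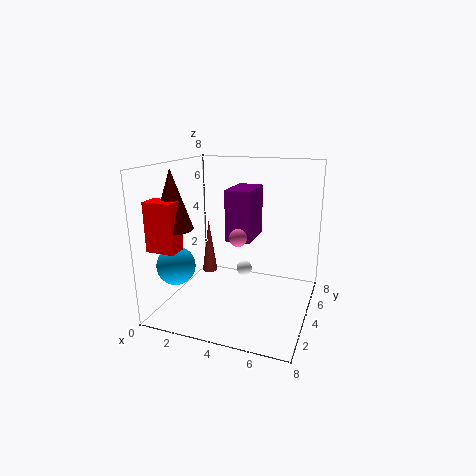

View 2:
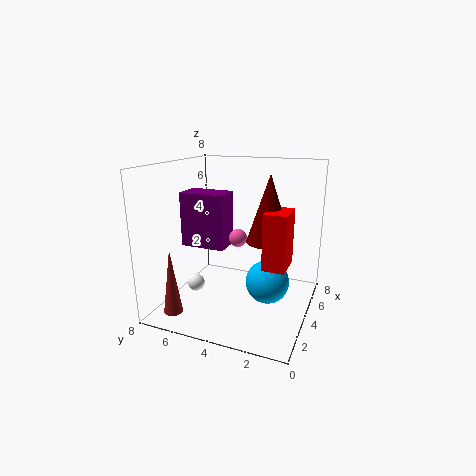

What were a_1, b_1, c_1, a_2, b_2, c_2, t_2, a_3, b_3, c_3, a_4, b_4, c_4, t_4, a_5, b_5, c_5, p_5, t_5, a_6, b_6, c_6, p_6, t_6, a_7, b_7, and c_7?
a_1 = 4; b_1 = 4; c_1 = 4; a_2 = 1.5; b_2 = 1.5; c_2 = 5; t_2 = 3; a_3 = 1.5; b_3 = 1.5; c_3 = 3; a_4 = 1; b_4 = 6.5; c_4 = 0.5; t_4 = 3.5; a_5 = 0.5; b_5 = 0.5; c_5 = 4; p_5 = 1.5; t_5 = 2.5; a_6 = 3; b_6 = 4.5; c_6 = 3.5; p_6 = 1.5; t_6 = 3; a_7 = 3.5; b_7 = 6.5; c_7 = 1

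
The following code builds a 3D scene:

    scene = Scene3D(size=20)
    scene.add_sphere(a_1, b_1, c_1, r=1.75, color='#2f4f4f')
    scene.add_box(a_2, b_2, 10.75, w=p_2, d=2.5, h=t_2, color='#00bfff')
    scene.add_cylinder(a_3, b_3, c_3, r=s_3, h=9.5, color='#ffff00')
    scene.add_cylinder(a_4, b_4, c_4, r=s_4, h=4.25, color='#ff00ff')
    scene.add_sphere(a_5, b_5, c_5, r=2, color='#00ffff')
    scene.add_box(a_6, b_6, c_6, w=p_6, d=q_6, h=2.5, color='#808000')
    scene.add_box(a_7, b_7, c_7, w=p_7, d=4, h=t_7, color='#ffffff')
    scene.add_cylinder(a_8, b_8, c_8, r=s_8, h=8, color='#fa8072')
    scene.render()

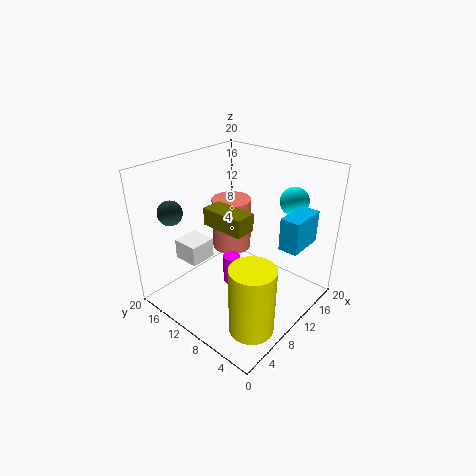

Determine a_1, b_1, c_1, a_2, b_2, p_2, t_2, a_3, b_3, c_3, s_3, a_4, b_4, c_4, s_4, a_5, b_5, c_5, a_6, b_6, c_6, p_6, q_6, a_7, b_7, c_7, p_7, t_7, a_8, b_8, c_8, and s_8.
a_1 = 4.75; b_1 = 17.75; c_1 = 13.25; a_2 = 10.25; b_2 = 1; p_2 = 5; t_2 = 4.25; a_3 = 5.75; b_3 = 4; c_3 = 0.25; s_3 = 3; a_4 = 9.75; b_4 = 11; c_4 = 2.5; s_4 = 1.25; a_5 = 16.25; b_5 = 5.25; c_5 = 14.75; a_6 = 7.5; b_6 = 7.75; c_6 = 11.75; p_6 = 3; q_6 = 6.25; a_7 = 6; b_7 = 15; c_7 = 5; p_7 = 4; t_7 = 3; a_8 = 14; b_8 = 14.75; c_8 = 5.25; s_8 = 3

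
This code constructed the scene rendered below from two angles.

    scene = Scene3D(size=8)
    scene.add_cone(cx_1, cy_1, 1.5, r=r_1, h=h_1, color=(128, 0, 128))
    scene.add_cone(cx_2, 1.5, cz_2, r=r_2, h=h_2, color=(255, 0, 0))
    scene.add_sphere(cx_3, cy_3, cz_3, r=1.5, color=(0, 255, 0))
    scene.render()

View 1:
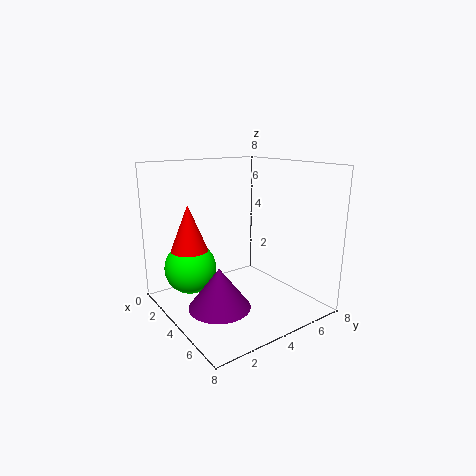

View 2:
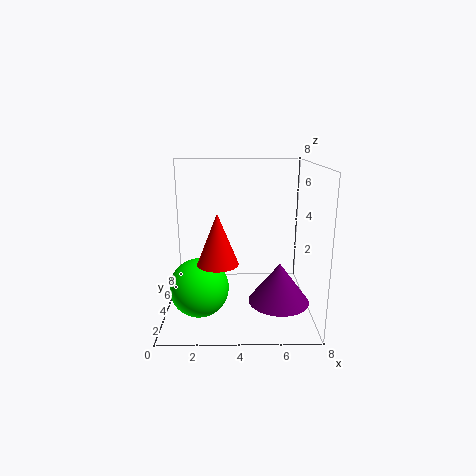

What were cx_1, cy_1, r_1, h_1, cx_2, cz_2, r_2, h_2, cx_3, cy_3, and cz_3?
cx_1 = 6, cy_1 = 1.5, r_1 = 1.5, h_1 = 2, cx_2 = 3, cz_2 = 3.5, r_2 = 1, h_2 = 2.5, cx_3 = 2, cy_3 = 2, cz_3 = 2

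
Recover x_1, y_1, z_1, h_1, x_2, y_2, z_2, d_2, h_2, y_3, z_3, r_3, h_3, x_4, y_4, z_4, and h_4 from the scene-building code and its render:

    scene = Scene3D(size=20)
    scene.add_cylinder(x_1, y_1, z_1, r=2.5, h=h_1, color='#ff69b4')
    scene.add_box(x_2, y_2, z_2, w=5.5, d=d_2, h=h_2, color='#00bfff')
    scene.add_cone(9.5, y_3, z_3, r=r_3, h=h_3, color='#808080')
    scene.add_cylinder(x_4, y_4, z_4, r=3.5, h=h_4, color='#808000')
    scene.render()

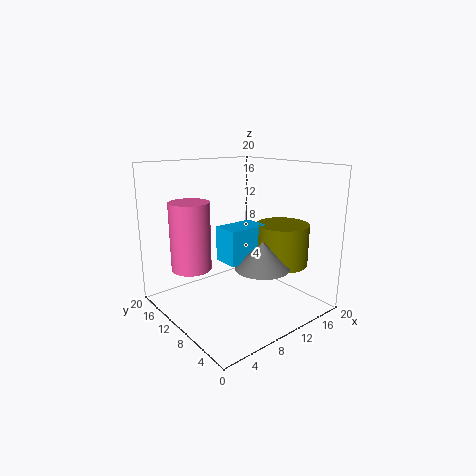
x_1 = 2.5, y_1 = 10, z_1 = 7.5, h_1 = 8.5, x_2 = 6, y_2 = 6, z_2 = 8, d_2 = 3.5, h_2 = 4.5, y_3 = 4.5, z_3 = 7.5, r_3 = 3.5, h_3 = 3.5, x_4 = 13.5, y_4 = 5, z_4 = 7, h_4 = 5.5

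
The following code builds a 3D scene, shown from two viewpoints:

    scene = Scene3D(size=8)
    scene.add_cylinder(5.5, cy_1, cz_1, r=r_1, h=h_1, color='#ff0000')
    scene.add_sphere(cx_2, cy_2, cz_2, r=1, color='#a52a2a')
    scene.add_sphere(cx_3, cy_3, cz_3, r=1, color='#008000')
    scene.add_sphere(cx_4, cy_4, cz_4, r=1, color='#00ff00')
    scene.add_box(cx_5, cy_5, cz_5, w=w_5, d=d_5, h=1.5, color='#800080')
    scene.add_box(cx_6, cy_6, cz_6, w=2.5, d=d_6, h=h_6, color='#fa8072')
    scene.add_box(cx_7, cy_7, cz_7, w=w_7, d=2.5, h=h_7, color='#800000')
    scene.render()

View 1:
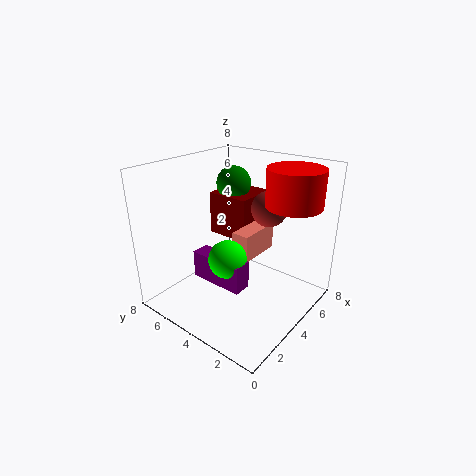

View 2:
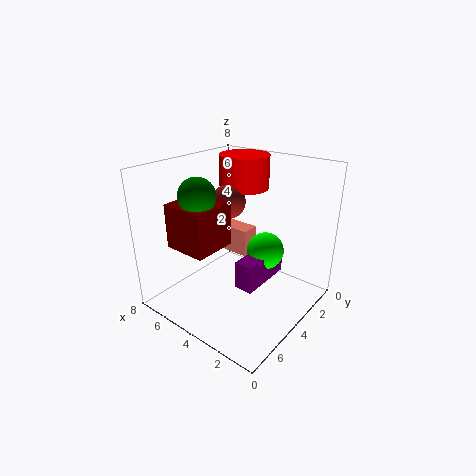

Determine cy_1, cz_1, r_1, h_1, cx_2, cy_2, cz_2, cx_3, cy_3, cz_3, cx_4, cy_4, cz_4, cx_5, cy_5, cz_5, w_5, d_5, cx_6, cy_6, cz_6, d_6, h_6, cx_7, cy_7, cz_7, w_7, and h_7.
cy_1 = 1.5
cz_1 = 6
r_1 = 1.5
h_1 = 2
cx_2 = 5.5
cy_2 = 3
cz_2 = 5.5
cx_3 = 5.5
cy_3 = 5.5
cz_3 = 6.5
cx_4 = 2.5
cy_4 = 3.5
cz_4 = 3.5
cx_5 = 2
cy_5 = 2.5
cz_5 = 2
w_5 = 1
d_5 = 3
cx_6 = 3.5
cy_6 = 3
cz_6 = 3
d_6 = 1
h_6 = 1.5
cx_7 = 4.5
cy_7 = 4
cz_7 = 3.5
w_7 = 2.5
h_7 = 2.5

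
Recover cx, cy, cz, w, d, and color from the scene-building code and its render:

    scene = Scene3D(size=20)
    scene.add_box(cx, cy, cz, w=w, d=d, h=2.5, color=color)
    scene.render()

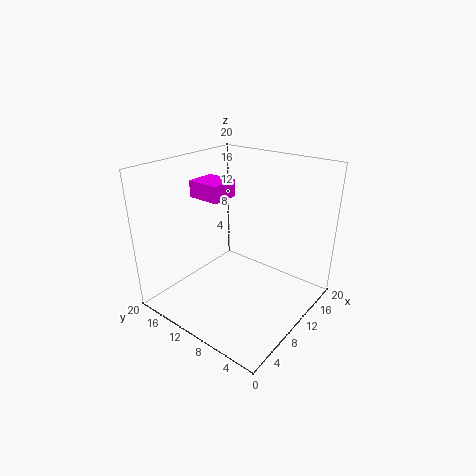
cx = 10; cy = 14; cz = 14; w = 4.5; d = 5; color = 'magenta'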